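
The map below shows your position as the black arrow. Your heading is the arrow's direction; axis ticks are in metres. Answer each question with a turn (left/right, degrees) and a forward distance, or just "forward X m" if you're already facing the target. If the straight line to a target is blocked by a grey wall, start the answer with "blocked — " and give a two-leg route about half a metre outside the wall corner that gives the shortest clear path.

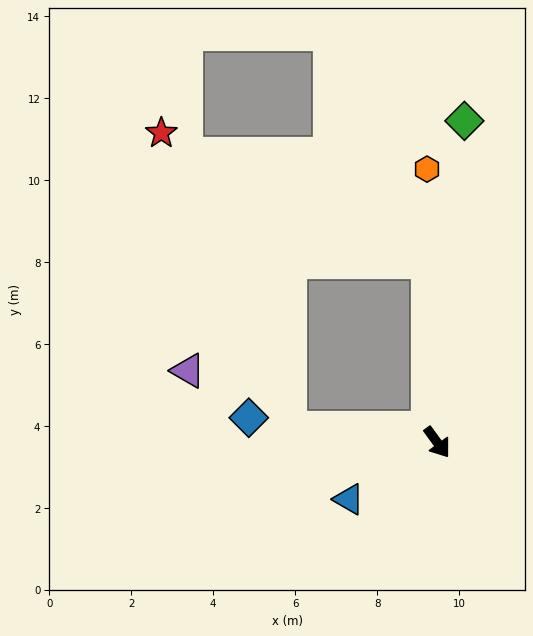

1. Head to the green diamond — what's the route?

turn left 139°, forward 7.9 m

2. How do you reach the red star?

blocked — turn right 131°, forward 3.6 m, then turn right 62°, forward 7.9 m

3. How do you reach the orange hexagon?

turn left 146°, forward 6.7 m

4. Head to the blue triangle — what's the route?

turn right 93°, forward 2.6 m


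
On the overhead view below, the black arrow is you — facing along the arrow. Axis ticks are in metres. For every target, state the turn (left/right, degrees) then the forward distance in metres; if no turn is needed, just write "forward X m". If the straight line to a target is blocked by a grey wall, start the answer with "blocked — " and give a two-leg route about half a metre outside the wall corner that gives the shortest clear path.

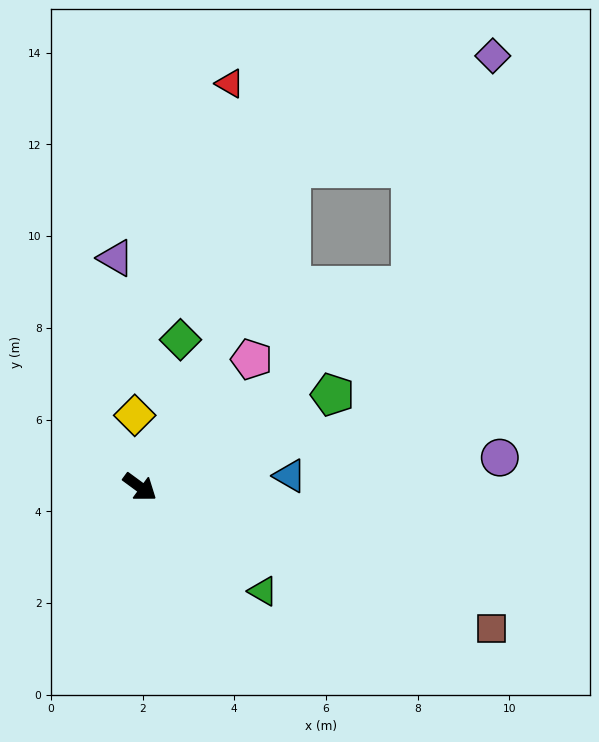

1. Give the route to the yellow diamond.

turn left 130°, forward 1.6 m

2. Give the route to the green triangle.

turn right 4°, forward 3.5 m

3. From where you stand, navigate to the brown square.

turn left 14°, forward 8.3 m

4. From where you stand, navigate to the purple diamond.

blocked — turn left 73°, forward 7.4 m, then turn left 34°, forward 5.3 m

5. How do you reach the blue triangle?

turn left 41°, forward 3.3 m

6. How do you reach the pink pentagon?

turn left 85°, forward 3.7 m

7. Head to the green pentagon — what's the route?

turn left 62°, forward 4.7 m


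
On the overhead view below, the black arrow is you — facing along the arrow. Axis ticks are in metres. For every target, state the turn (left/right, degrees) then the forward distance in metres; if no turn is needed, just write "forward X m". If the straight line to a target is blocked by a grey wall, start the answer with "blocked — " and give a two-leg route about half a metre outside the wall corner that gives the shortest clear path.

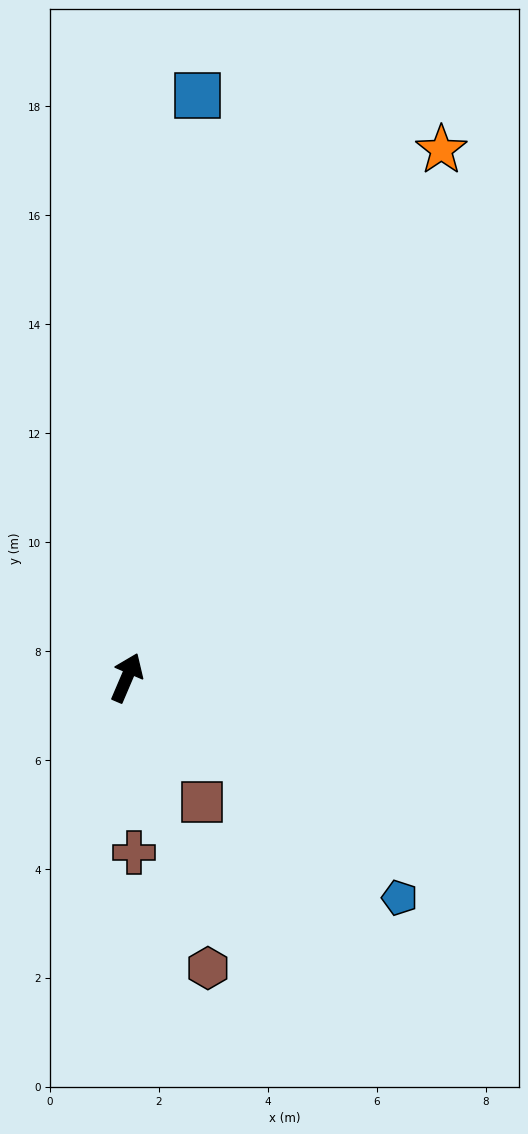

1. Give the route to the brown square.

turn right 126°, forward 2.7 m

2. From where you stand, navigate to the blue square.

turn left 16°, forward 10.8 m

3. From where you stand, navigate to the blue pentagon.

turn right 106°, forward 6.4 m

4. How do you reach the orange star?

turn right 8°, forward 11.3 m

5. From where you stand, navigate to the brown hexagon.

turn right 141°, forward 5.5 m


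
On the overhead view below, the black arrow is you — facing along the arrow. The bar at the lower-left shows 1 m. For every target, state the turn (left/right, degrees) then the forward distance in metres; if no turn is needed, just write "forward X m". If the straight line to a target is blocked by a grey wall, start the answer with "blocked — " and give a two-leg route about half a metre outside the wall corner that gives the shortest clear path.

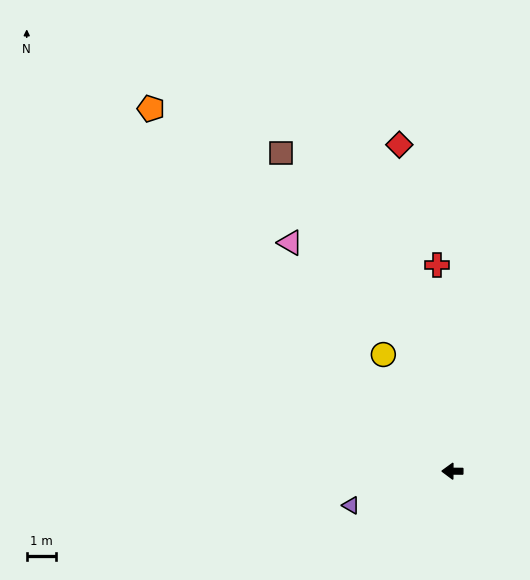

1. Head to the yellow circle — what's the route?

turn right 59°, forward 4.7 m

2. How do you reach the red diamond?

turn right 80°, forward 11.5 m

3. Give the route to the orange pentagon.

turn right 50°, forward 16.4 m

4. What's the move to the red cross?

turn right 85°, forward 7.2 m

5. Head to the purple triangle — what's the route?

turn left 19°, forward 3.7 m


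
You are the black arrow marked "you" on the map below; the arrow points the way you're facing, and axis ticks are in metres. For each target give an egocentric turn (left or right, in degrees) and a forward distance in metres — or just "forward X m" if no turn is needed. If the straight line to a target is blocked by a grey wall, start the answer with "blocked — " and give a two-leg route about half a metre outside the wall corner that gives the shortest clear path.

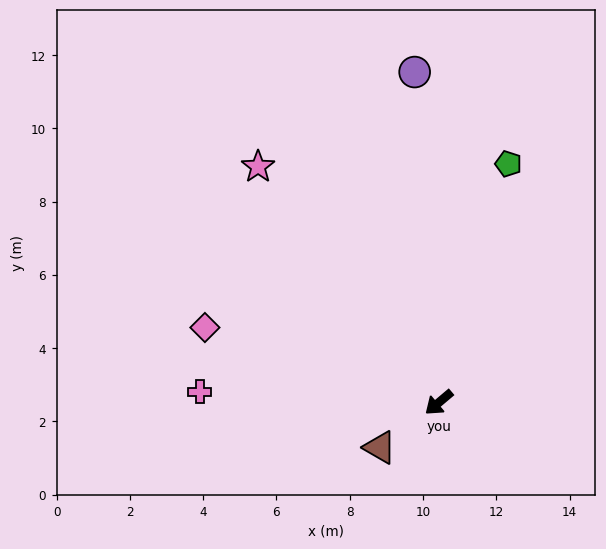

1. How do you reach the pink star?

turn right 93°, forward 8.1 m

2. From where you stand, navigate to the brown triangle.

turn right 3°, forward 2.0 m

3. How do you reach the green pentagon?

turn right 146°, forward 6.8 m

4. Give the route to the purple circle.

turn right 126°, forward 9.0 m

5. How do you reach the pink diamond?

turn right 58°, forward 6.7 m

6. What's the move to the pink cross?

turn right 43°, forward 6.5 m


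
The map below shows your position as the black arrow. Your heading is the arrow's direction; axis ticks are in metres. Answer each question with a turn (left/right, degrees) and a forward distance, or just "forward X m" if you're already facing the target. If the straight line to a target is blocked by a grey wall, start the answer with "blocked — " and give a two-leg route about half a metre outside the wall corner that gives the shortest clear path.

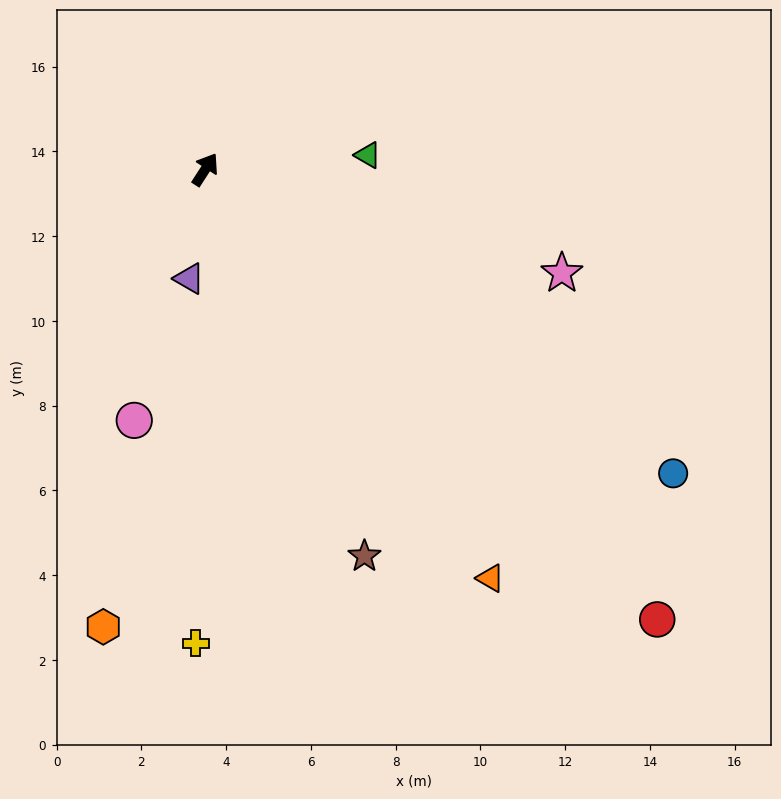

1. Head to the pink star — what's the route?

turn right 73°, forward 8.8 m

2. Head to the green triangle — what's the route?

turn right 52°, forward 3.9 m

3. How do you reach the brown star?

turn right 125°, forward 9.9 m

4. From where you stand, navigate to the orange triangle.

turn right 112°, forward 11.8 m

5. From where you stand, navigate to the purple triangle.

turn right 156°, forward 2.6 m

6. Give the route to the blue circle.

turn right 90°, forward 13.2 m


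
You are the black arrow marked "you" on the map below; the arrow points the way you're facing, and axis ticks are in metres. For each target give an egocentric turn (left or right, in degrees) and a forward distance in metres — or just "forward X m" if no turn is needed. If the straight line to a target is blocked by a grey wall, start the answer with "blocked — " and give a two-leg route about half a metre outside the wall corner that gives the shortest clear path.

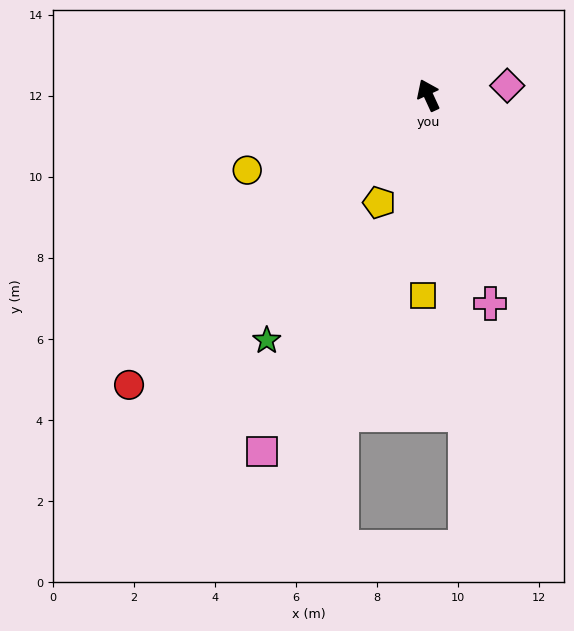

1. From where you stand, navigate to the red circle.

turn left 109°, forward 10.3 m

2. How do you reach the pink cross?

turn left 172°, forward 5.4 m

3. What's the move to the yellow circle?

turn left 88°, forward 4.8 m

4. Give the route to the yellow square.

turn left 154°, forward 4.9 m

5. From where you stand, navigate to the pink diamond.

turn right 108°, forward 2.0 m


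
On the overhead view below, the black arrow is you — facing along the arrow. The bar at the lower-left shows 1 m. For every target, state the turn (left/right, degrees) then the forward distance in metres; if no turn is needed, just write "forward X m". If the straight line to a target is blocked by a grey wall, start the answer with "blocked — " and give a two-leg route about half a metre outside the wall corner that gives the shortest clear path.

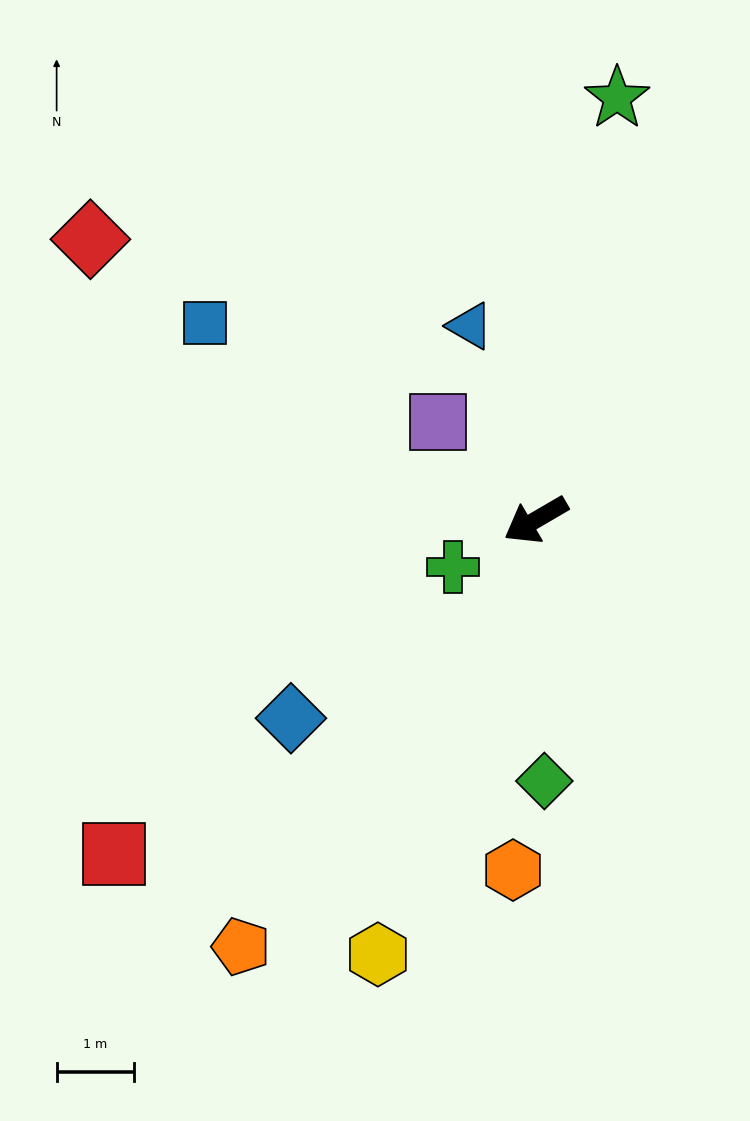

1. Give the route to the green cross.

forward 1.2 m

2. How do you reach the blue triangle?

turn right 102°, forward 2.6 m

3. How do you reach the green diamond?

turn left 62°, forward 3.4 m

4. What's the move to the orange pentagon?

turn left 25°, forward 6.7 m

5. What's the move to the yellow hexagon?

turn left 40°, forward 6.0 m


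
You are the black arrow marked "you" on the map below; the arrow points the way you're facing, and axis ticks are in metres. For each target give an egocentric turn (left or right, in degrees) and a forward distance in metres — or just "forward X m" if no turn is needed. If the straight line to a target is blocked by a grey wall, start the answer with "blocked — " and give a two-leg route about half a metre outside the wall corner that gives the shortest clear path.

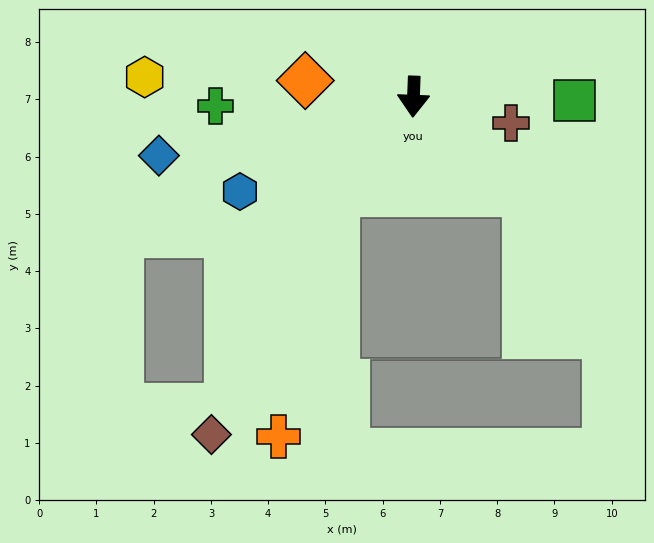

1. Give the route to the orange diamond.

turn right 96°, forward 1.9 m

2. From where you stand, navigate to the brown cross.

turn left 77°, forward 1.8 m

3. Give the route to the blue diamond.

turn right 75°, forward 4.6 m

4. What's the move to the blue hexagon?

turn right 59°, forward 3.5 m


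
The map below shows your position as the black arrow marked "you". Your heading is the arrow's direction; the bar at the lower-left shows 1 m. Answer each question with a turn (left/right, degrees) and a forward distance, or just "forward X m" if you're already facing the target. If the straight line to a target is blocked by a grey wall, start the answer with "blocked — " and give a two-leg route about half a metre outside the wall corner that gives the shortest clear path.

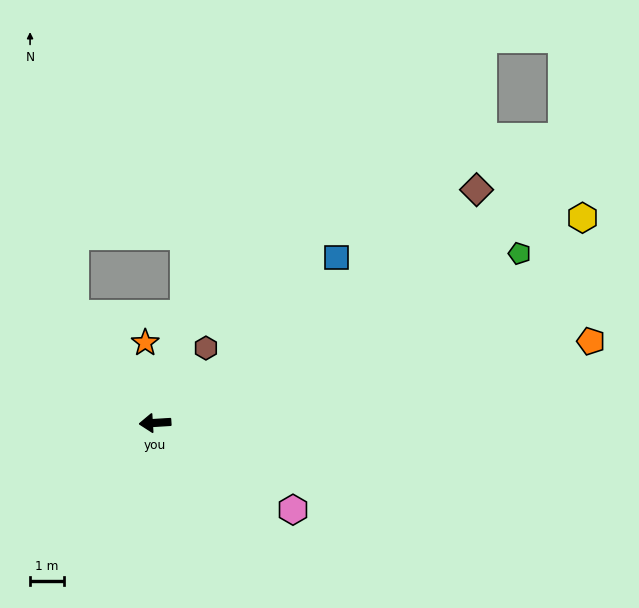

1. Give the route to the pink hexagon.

turn left 144°, forward 4.8 m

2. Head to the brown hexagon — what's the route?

turn right 128°, forward 2.7 m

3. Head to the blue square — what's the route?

turn right 141°, forward 7.2 m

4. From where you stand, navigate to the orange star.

turn right 87°, forward 2.4 m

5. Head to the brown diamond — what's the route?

turn right 148°, forward 11.7 m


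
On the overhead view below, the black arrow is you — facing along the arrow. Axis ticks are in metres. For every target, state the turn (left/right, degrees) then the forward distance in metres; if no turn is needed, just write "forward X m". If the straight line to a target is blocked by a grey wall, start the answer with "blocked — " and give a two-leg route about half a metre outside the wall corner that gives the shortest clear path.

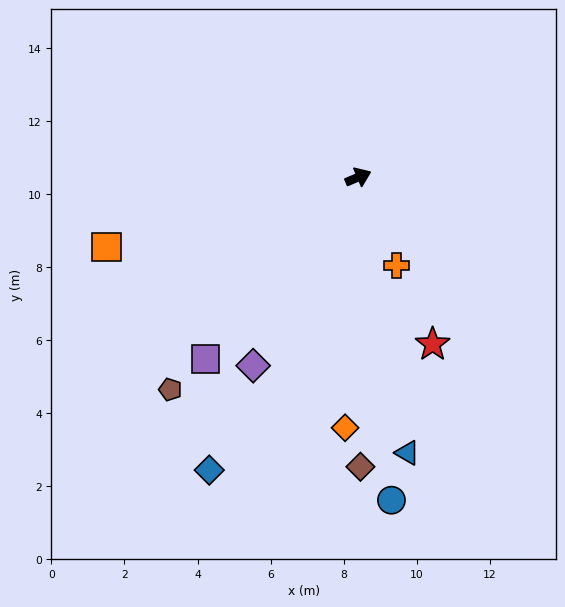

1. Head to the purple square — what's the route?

turn right 153°, forward 6.5 m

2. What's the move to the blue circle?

turn right 107°, forward 8.9 m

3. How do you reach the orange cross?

turn right 89°, forward 2.6 m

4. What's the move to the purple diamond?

turn right 142°, forward 5.9 m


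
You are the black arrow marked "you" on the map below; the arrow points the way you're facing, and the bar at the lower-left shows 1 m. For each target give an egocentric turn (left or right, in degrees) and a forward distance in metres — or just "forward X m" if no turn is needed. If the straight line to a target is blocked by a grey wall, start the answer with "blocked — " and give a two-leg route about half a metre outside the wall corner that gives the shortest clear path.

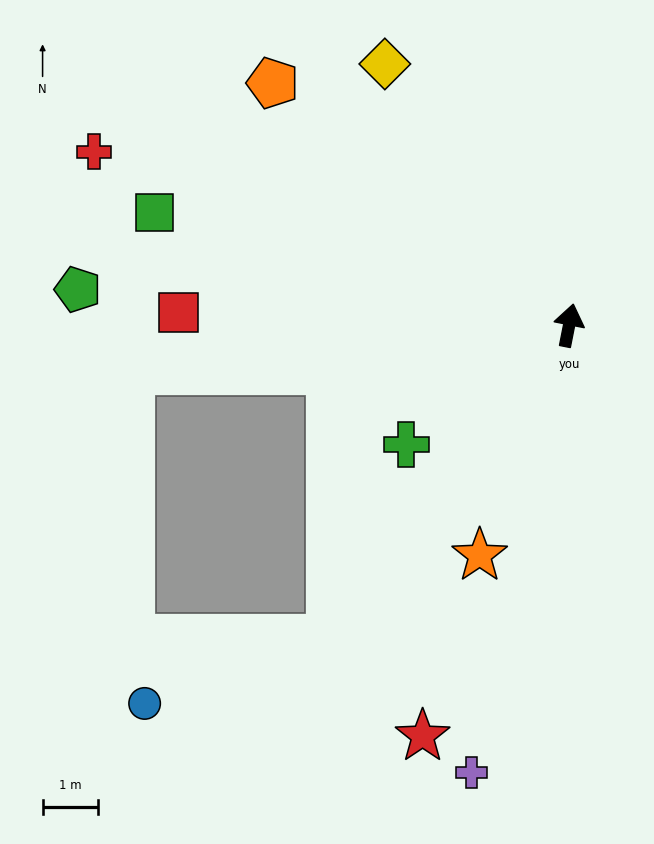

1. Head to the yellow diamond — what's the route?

turn left 46°, forward 5.8 m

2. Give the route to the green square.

turn left 86°, forward 7.7 m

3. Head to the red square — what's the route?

turn left 99°, forward 7.0 m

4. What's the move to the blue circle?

blocked — turn left 154°, forward 7.1 m, then turn right 33°, forward 3.5 m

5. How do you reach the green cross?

turn left 137°, forward 3.6 m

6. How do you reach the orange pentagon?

turn left 62°, forward 6.9 m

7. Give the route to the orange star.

turn left 170°, forward 4.4 m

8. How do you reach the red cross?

turn left 81°, forward 9.1 m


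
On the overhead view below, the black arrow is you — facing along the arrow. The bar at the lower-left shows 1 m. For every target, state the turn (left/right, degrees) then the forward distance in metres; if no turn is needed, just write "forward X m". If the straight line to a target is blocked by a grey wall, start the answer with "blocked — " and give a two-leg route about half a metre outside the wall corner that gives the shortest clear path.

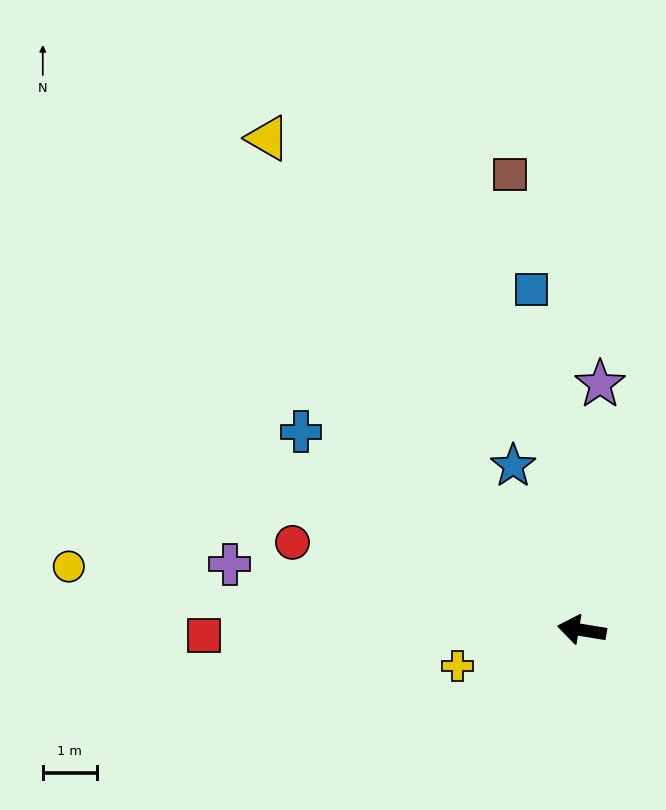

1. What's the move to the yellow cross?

turn left 26°, forward 2.4 m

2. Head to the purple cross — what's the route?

forward 6.6 m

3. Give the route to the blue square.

turn right 72°, forward 6.4 m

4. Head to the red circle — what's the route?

turn right 7°, forward 5.6 m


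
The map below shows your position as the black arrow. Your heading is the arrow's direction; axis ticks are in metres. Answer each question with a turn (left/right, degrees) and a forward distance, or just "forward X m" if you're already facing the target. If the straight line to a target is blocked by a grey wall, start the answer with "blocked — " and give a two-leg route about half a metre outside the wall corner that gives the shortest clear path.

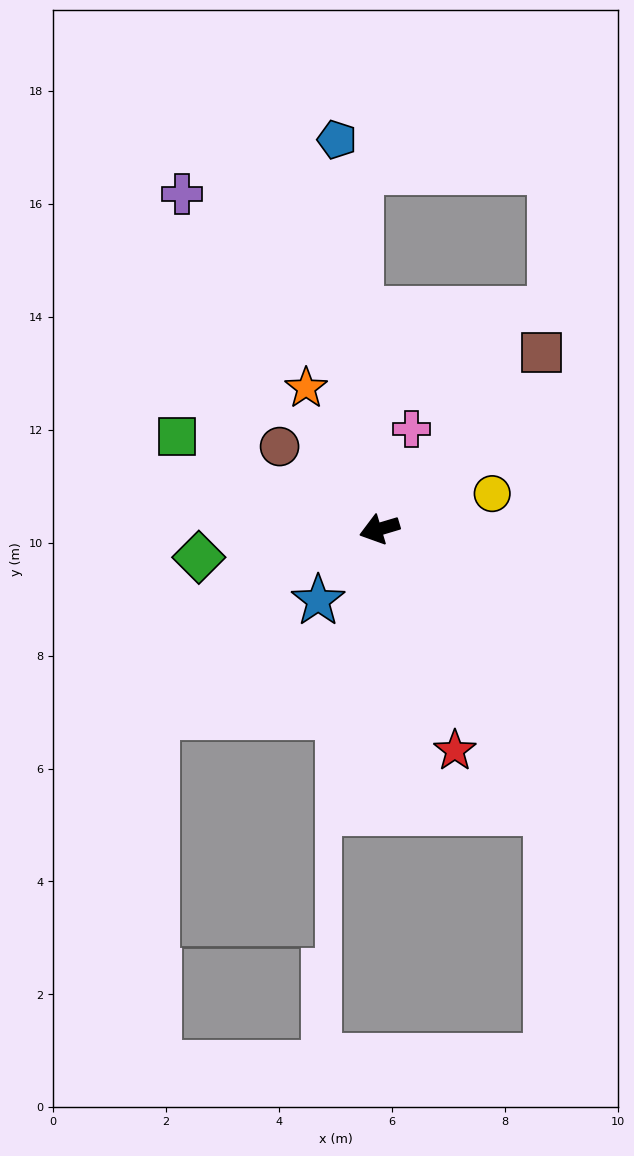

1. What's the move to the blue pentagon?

turn right 100°, forward 6.9 m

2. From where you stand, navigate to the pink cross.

turn right 124°, forward 1.9 m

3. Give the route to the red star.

turn left 92°, forward 4.1 m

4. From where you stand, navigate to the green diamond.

turn right 8°, forward 3.2 m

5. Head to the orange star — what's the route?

turn right 79°, forward 2.8 m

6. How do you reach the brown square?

turn right 149°, forward 4.2 m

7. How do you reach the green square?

turn right 41°, forward 3.9 m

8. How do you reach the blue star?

turn left 33°, forward 1.7 m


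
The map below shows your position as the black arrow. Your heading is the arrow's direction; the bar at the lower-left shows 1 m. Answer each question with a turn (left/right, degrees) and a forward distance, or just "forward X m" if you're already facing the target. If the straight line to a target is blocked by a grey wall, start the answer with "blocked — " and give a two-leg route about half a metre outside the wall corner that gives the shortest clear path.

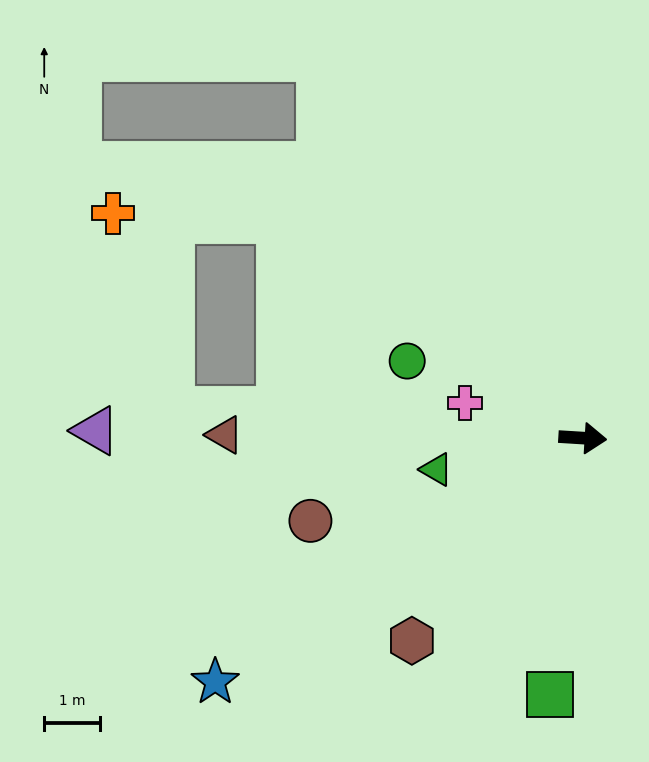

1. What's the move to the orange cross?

blocked — turn left 148°, forward 6.7 m, then turn left 33°, forward 3.0 m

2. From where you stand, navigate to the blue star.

turn right 143°, forward 7.9 m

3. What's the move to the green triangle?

turn right 164°, forward 2.7 m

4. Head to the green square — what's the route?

turn right 94°, forward 4.7 m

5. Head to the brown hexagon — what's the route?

turn right 127°, forward 4.8 m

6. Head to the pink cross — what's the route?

turn left 167°, forward 2.2 m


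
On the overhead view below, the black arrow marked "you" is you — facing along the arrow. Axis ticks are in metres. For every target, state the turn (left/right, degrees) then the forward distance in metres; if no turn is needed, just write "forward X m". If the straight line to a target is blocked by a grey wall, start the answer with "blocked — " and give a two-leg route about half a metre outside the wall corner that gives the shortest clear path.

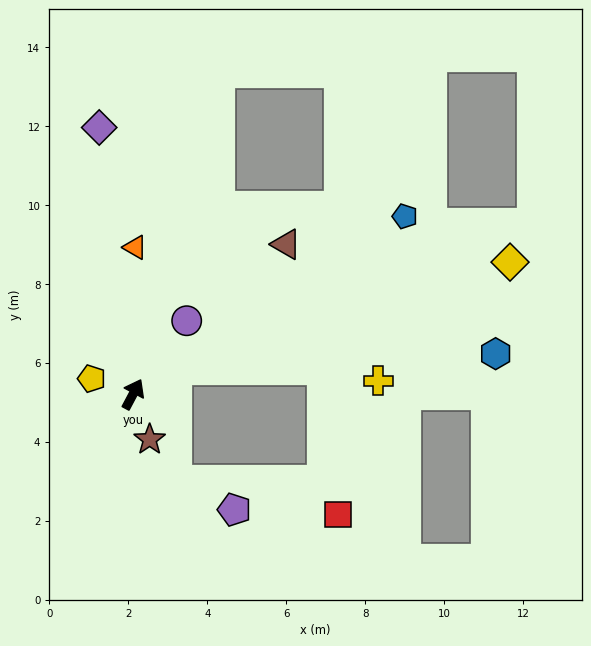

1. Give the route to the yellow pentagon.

turn left 98°, forward 1.1 m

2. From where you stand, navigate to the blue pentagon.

turn right 29°, forward 8.2 m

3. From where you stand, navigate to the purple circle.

turn right 8°, forward 2.3 m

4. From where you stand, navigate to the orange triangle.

turn left 27°, forward 3.7 m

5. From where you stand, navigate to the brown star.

turn right 132°, forward 1.2 m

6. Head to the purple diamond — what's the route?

turn left 35°, forward 6.8 m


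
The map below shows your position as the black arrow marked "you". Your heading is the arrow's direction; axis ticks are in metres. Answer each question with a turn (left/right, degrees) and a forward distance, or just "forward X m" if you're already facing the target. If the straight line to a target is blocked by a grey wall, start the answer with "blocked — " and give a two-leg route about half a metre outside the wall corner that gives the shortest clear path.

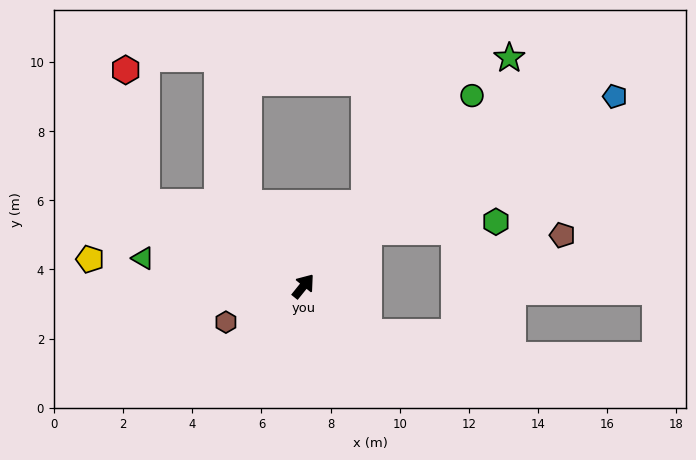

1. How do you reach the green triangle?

turn left 119°, forward 4.7 m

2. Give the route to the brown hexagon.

turn left 154°, forward 2.5 m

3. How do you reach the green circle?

turn right 3°, forward 7.4 m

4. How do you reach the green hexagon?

blocked — turn right 10°, forward 2.5 m, then turn right 37°, forward 3.7 m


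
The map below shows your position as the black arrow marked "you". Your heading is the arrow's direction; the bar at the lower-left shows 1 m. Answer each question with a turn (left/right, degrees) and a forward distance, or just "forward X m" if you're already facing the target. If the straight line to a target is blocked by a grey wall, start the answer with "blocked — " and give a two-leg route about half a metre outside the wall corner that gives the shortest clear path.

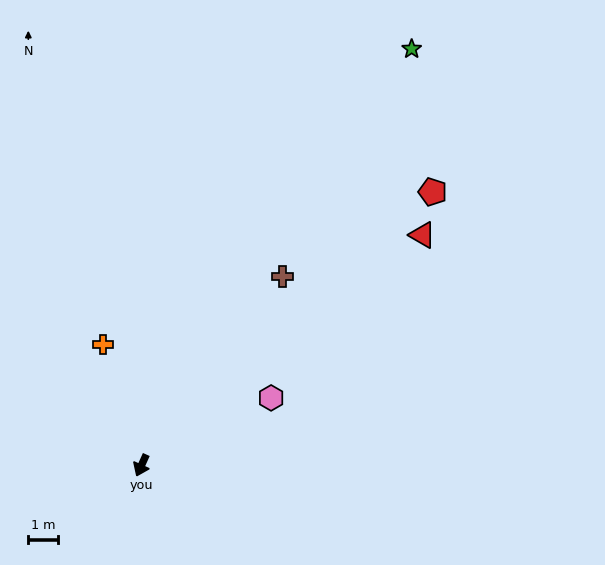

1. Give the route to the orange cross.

turn right 138°, forward 4.2 m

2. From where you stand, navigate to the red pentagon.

turn left 157°, forward 13.3 m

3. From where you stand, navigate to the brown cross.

turn left 167°, forward 7.8 m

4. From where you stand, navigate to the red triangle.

turn left 154°, forward 12.1 m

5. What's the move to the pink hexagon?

turn left 142°, forward 4.9 m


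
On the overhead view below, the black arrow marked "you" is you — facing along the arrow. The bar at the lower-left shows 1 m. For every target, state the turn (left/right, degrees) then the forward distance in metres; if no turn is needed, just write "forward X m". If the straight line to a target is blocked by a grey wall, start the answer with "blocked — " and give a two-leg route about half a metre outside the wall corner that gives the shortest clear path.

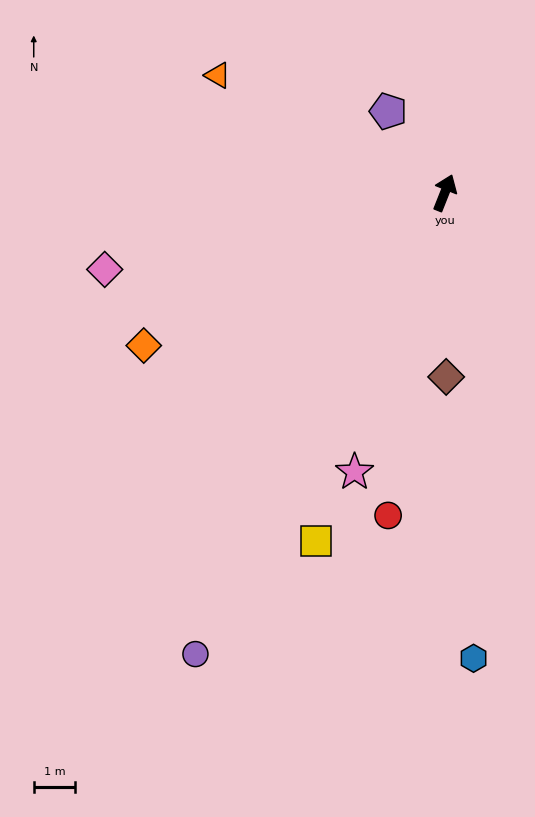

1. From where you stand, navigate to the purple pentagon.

turn left 56°, forward 2.4 m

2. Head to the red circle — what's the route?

turn right 168°, forward 8.0 m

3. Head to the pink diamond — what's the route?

turn left 124°, forward 8.5 m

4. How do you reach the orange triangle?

turn left 84°, forward 6.2 m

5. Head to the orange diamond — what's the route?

turn left 139°, forward 8.2 m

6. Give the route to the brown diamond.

turn right 158°, forward 4.5 m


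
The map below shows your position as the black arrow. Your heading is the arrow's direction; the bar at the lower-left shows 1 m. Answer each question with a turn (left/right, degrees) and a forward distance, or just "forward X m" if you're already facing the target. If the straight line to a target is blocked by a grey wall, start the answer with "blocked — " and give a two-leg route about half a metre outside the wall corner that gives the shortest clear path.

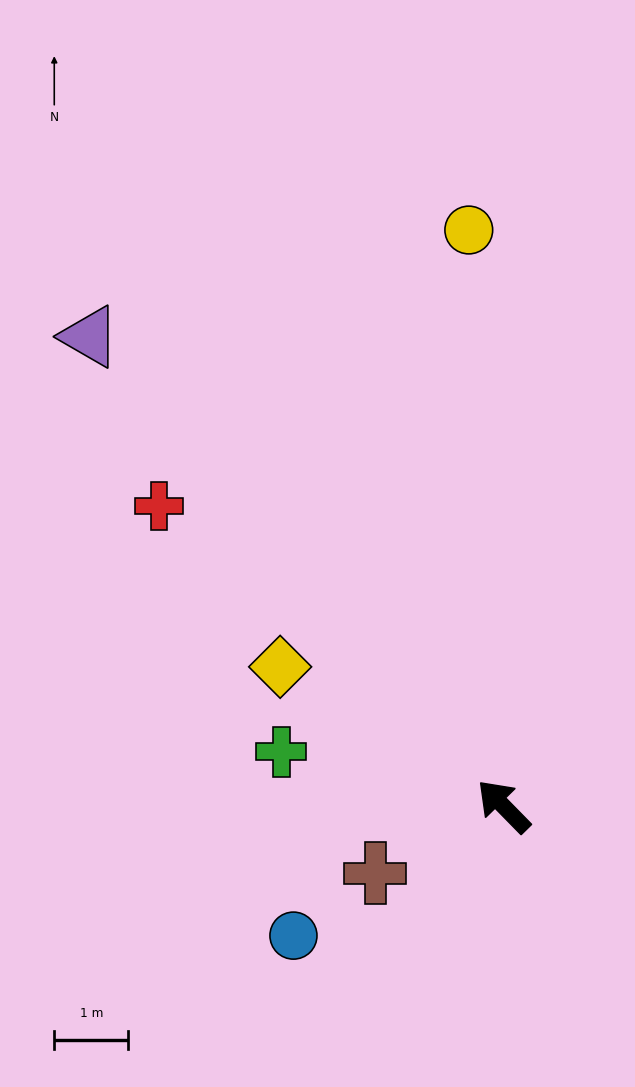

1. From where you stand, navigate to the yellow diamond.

turn left 14°, forward 3.5 m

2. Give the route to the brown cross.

turn left 73°, forward 1.9 m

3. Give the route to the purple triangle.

turn right 3°, forward 8.4 m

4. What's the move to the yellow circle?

turn right 41°, forward 7.8 m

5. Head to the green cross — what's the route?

turn left 32°, forward 3.1 m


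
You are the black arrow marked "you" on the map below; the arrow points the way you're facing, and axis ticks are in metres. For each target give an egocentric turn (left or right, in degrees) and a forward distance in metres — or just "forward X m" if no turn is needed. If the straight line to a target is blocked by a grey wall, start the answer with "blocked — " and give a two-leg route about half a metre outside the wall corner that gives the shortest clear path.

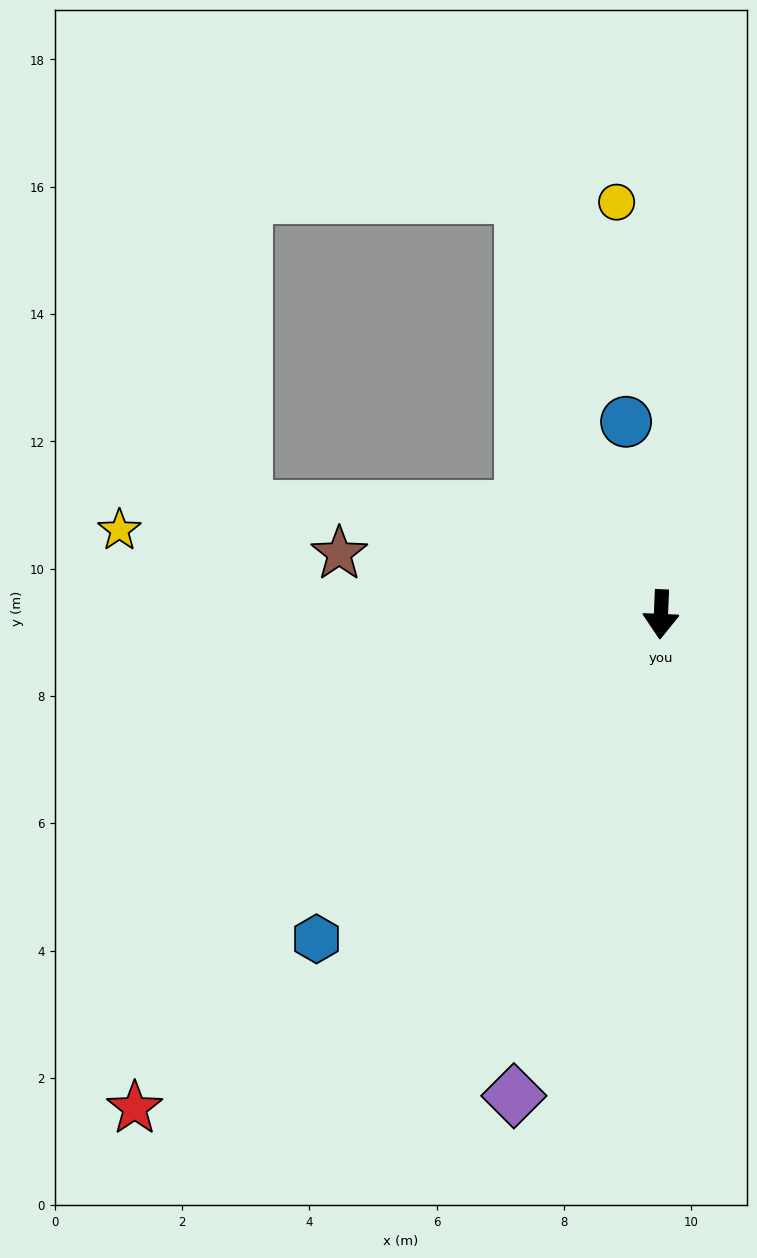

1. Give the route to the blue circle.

turn right 167°, forward 3.1 m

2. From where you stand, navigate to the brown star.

turn right 98°, forward 5.1 m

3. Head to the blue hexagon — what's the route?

turn right 44°, forward 7.4 m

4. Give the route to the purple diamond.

turn right 15°, forward 7.9 m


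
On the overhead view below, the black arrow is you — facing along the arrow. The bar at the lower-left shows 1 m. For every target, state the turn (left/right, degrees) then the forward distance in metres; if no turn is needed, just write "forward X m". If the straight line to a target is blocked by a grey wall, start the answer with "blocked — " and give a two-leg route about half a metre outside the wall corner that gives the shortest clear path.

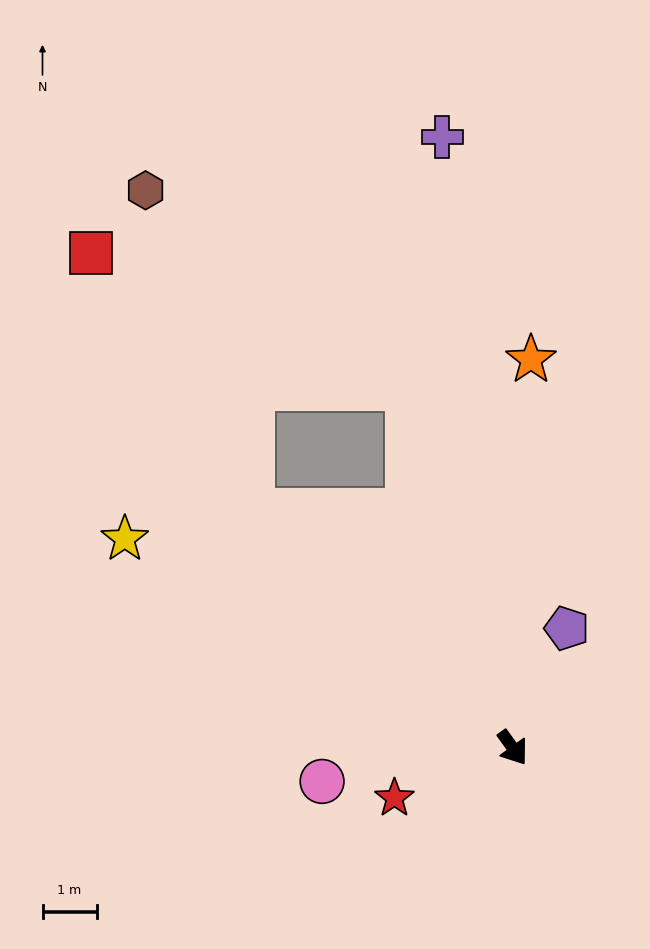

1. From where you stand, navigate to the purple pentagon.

turn left 120°, forward 2.4 m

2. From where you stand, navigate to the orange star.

turn left 142°, forward 7.2 m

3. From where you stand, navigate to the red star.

turn right 103°, forward 2.4 m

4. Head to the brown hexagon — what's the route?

blocked — turn right 168°, forward 6.5 m, then turn right 29°, forward 6.3 m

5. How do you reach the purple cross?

turn left 151°, forward 11.4 m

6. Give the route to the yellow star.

turn right 154°, forward 8.2 m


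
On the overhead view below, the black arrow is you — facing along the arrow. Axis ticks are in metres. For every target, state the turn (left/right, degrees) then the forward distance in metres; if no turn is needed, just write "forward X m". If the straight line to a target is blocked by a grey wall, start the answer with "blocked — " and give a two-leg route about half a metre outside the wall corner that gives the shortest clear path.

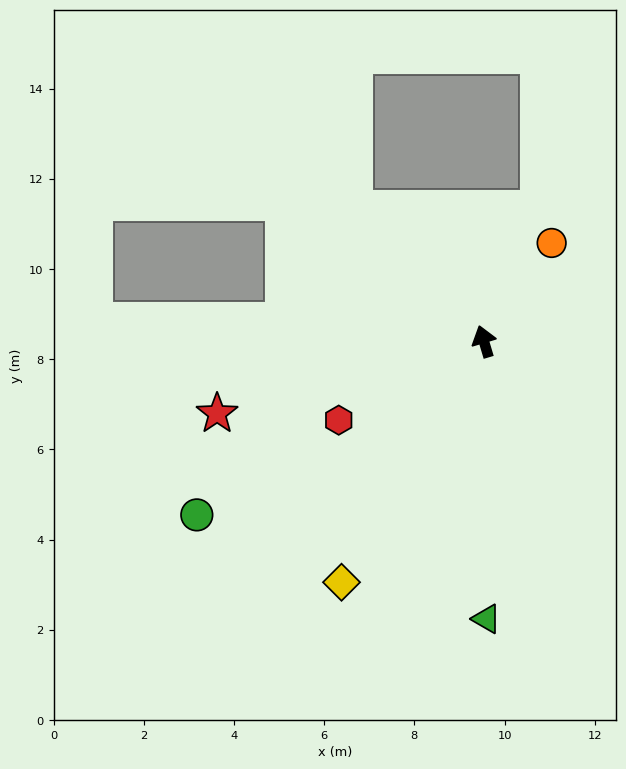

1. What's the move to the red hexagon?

turn left 102°, forward 3.7 m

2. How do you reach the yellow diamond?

turn left 133°, forward 6.2 m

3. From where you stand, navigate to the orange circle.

turn right 51°, forward 2.6 m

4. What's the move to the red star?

turn left 89°, forward 6.1 m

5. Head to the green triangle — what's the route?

turn left 164°, forward 6.2 m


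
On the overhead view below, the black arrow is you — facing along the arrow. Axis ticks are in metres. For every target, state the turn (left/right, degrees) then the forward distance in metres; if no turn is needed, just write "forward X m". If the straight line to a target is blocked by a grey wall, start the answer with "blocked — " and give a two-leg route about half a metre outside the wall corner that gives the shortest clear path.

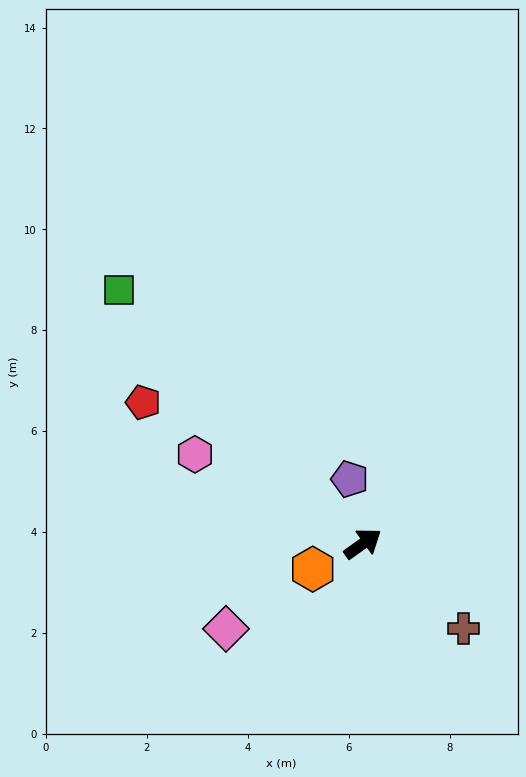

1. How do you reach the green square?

turn left 98°, forward 7.0 m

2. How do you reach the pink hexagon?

turn left 116°, forward 3.8 m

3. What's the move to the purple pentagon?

turn left 66°, forward 1.3 m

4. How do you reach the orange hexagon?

turn left 171°, forward 1.1 m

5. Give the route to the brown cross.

turn right 76°, forward 2.6 m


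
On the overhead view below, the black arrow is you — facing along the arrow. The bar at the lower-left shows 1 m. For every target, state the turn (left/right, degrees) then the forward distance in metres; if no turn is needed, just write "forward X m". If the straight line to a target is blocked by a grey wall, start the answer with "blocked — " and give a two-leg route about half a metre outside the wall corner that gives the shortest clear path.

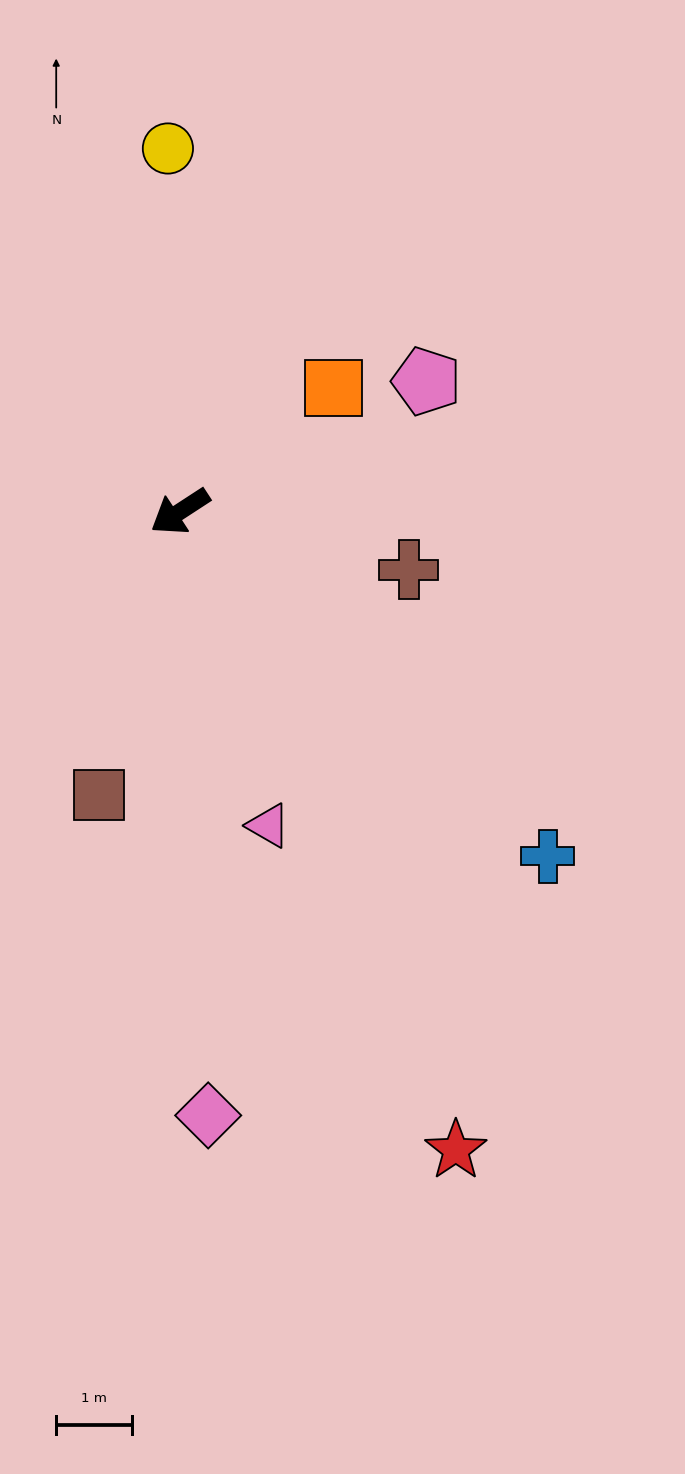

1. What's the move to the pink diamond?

turn left 60°, forward 8.0 m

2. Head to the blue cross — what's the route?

turn left 104°, forward 6.7 m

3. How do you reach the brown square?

turn left 41°, forward 3.9 m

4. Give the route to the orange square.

turn right 174°, forward 2.6 m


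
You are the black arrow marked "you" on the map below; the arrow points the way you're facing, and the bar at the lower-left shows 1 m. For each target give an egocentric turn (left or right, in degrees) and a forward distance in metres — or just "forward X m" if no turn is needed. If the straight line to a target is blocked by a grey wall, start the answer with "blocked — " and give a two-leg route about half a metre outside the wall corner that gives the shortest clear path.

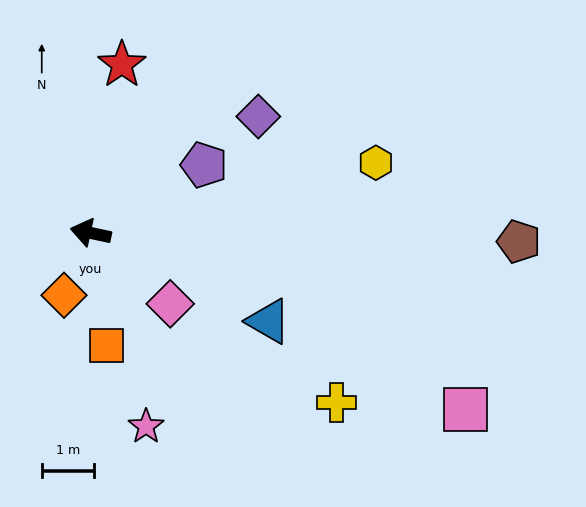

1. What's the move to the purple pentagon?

turn right 137°, forward 2.5 m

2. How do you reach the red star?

turn right 89°, forward 3.2 m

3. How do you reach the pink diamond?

turn left 150°, forward 2.0 m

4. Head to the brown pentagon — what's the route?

turn right 169°, forward 8.1 m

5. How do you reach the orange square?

turn left 110°, forward 2.2 m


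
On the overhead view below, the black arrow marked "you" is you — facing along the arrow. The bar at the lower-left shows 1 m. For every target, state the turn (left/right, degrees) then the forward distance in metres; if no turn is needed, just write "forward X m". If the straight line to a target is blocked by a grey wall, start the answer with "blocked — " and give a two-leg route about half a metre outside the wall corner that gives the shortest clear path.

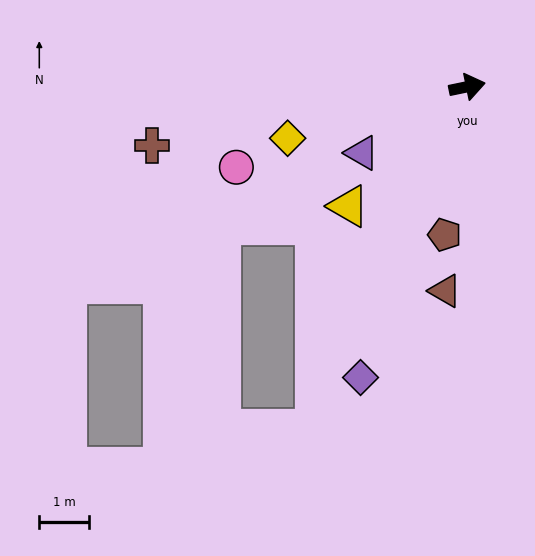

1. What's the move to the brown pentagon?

turn right 110°, forward 3.0 m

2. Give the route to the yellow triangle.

turn right 147°, forward 3.4 m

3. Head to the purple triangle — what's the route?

turn right 160°, forward 2.5 m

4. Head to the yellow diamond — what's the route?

turn right 176°, forward 3.8 m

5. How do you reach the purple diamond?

turn right 122°, forward 6.2 m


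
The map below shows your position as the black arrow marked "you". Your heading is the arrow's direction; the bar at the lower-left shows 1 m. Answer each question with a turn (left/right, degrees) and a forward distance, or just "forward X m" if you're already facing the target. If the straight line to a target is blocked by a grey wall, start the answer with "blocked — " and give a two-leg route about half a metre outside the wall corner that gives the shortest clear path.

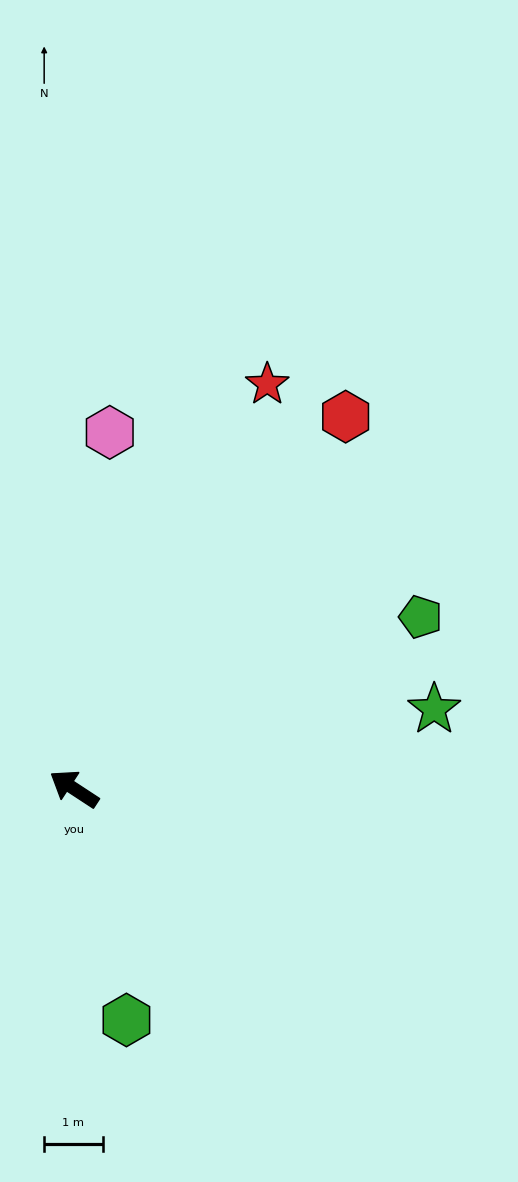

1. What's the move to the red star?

turn right 82°, forward 7.7 m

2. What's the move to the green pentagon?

turn right 120°, forward 6.6 m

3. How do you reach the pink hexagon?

turn right 63°, forward 6.1 m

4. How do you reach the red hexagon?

turn right 93°, forward 7.9 m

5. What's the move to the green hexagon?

turn left 136°, forward 4.1 m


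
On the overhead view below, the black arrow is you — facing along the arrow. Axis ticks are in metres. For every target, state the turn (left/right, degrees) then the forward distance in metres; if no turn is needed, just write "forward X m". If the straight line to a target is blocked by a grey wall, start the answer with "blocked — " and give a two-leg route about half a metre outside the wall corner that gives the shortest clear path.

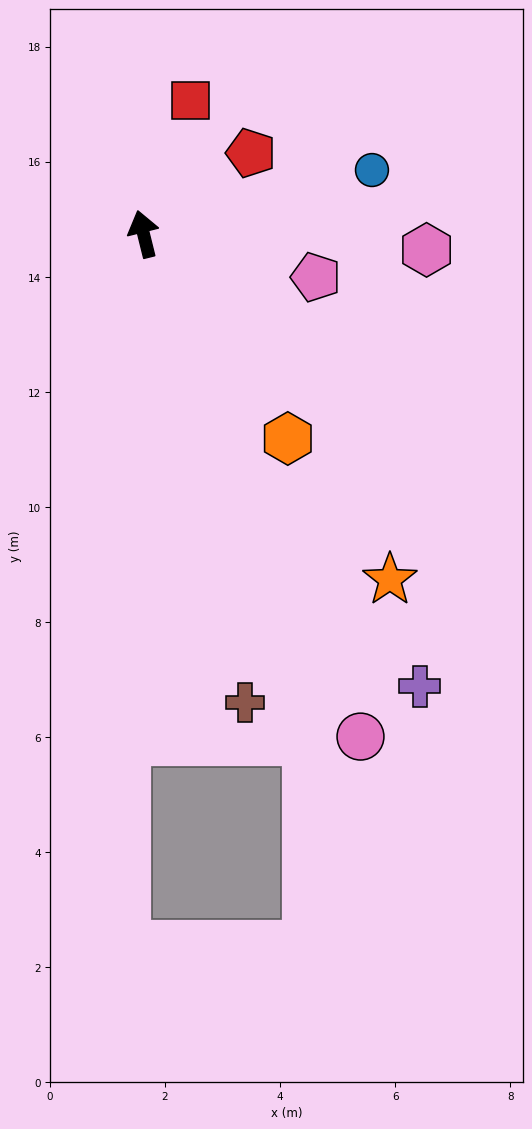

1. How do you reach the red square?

turn right 33°, forward 2.5 m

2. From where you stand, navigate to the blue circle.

turn right 88°, forward 4.1 m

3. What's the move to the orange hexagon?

turn right 159°, forward 4.4 m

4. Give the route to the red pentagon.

turn right 67°, forward 2.3 m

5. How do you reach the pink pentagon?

turn right 118°, forward 3.1 m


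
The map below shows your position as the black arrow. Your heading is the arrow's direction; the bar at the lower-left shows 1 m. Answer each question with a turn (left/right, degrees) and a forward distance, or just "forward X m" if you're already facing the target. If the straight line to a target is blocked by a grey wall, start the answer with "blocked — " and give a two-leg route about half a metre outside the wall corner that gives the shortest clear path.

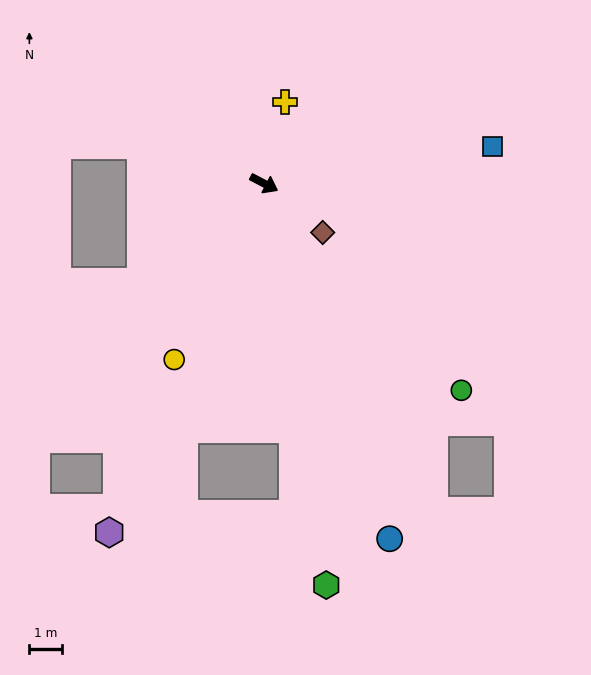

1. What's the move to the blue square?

turn left 37°, forward 7.0 m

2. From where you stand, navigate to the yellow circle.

turn right 90°, forward 6.0 m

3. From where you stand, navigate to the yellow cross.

turn left 103°, forward 2.6 m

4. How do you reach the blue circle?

turn right 43°, forward 11.5 m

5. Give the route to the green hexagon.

turn right 54°, forward 12.4 m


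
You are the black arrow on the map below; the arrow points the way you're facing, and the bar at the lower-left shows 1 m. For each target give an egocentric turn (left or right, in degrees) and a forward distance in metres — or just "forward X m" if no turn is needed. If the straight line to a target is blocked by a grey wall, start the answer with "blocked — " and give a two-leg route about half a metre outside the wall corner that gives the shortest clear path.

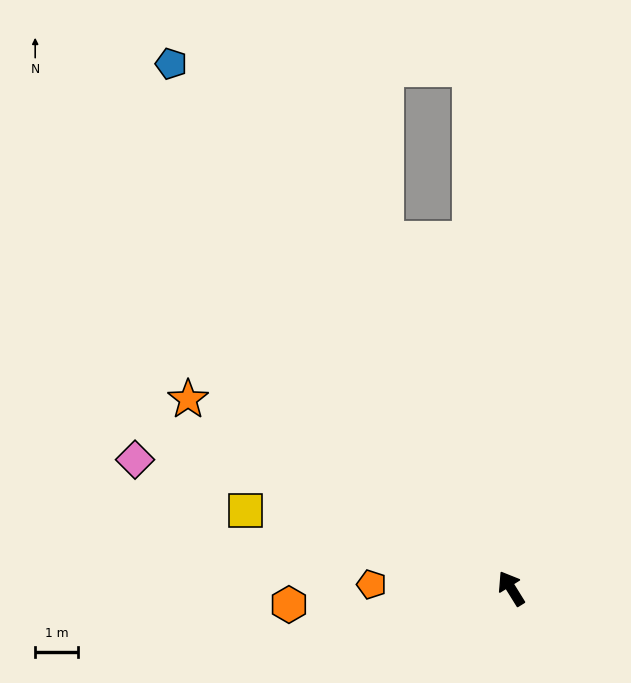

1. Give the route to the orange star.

turn left 28°, forward 8.8 m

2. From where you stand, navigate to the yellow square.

turn left 42°, forward 6.5 m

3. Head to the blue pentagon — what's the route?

forward 14.7 m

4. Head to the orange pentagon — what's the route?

turn left 57°, forward 3.3 m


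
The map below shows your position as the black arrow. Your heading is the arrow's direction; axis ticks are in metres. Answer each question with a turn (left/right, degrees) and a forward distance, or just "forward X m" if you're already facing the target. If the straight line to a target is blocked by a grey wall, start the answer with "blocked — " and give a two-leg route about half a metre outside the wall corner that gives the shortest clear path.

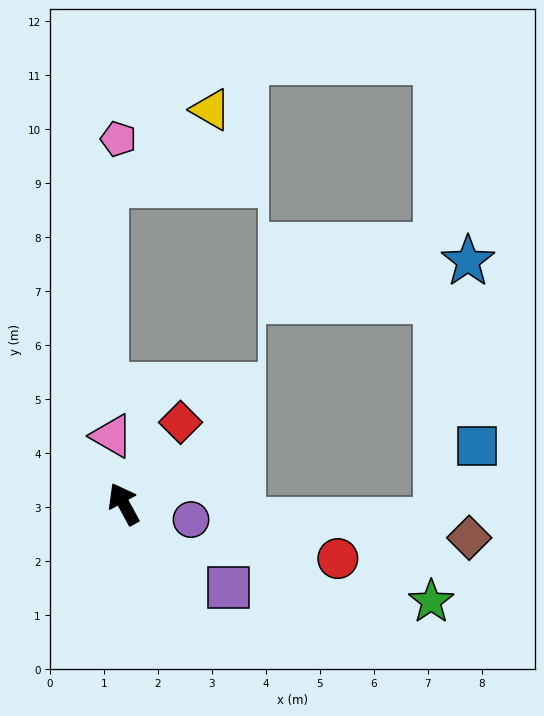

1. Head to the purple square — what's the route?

turn right 157°, forward 2.5 m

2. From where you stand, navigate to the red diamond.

turn right 64°, forward 1.8 m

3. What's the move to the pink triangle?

turn right 19°, forward 1.3 m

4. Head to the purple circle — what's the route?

turn right 132°, forward 1.3 m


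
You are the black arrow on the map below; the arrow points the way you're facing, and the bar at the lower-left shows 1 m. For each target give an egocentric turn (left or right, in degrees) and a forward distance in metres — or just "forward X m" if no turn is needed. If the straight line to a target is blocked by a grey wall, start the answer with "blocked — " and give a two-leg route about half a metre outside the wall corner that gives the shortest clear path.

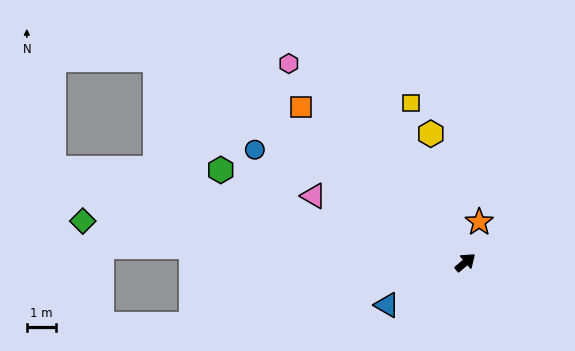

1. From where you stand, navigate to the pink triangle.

turn left 116°, forward 5.7 m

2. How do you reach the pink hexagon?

turn left 91°, forward 9.1 m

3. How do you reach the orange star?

turn left 31°, forward 1.5 m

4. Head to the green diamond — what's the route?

turn left 134°, forward 13.2 m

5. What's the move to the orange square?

turn left 96°, forward 7.7 m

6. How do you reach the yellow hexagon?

turn left 65°, forward 4.6 m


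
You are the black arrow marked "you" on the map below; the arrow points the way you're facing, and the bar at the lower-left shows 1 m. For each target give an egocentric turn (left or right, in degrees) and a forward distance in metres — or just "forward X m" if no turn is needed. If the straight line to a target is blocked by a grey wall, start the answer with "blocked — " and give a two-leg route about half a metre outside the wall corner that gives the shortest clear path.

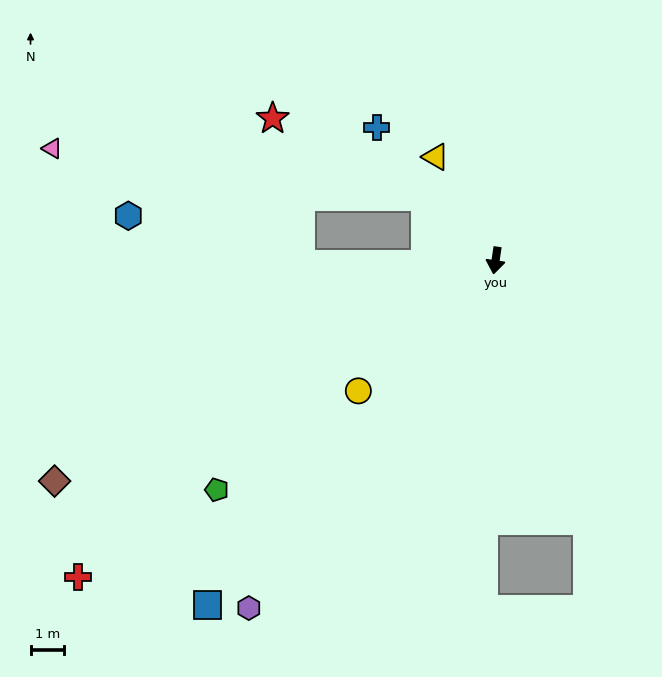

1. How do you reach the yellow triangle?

turn right 141°, forward 3.6 m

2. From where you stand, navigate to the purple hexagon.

turn right 27°, forward 12.7 m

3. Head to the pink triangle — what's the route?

blocked — turn right 124°, forward 2.8 m, then turn left 35°, forward 11.2 m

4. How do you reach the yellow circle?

turn right 38°, forward 5.6 m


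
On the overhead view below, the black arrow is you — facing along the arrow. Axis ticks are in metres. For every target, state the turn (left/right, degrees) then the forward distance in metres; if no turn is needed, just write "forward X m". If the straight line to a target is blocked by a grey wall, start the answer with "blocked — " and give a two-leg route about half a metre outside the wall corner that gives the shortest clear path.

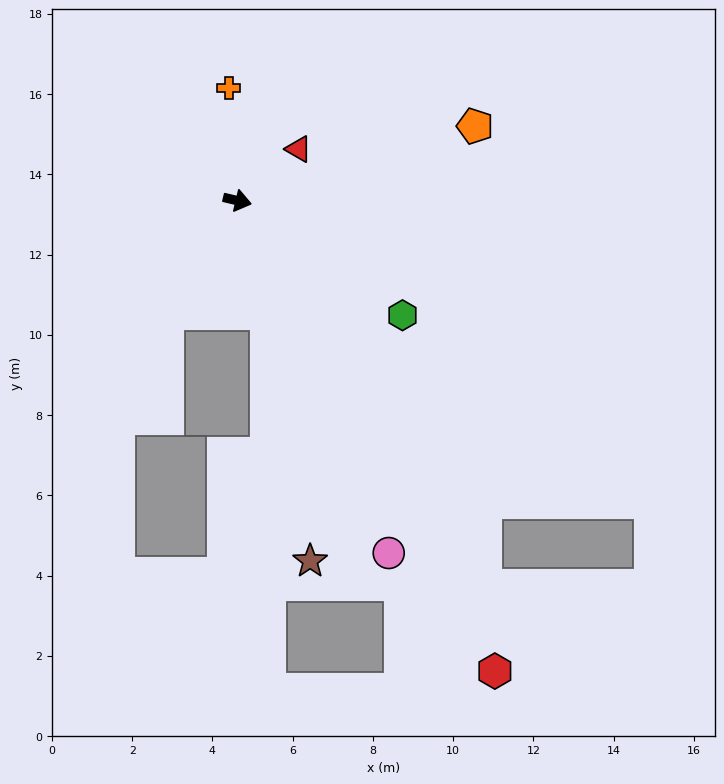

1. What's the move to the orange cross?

turn left 108°, forward 2.8 m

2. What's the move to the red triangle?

turn left 53°, forward 2.0 m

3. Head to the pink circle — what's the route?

turn right 53°, forward 9.6 m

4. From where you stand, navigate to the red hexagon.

turn right 48°, forward 13.4 m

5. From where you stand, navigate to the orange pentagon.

turn left 31°, forward 6.2 m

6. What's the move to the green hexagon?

turn right 21°, forward 5.0 m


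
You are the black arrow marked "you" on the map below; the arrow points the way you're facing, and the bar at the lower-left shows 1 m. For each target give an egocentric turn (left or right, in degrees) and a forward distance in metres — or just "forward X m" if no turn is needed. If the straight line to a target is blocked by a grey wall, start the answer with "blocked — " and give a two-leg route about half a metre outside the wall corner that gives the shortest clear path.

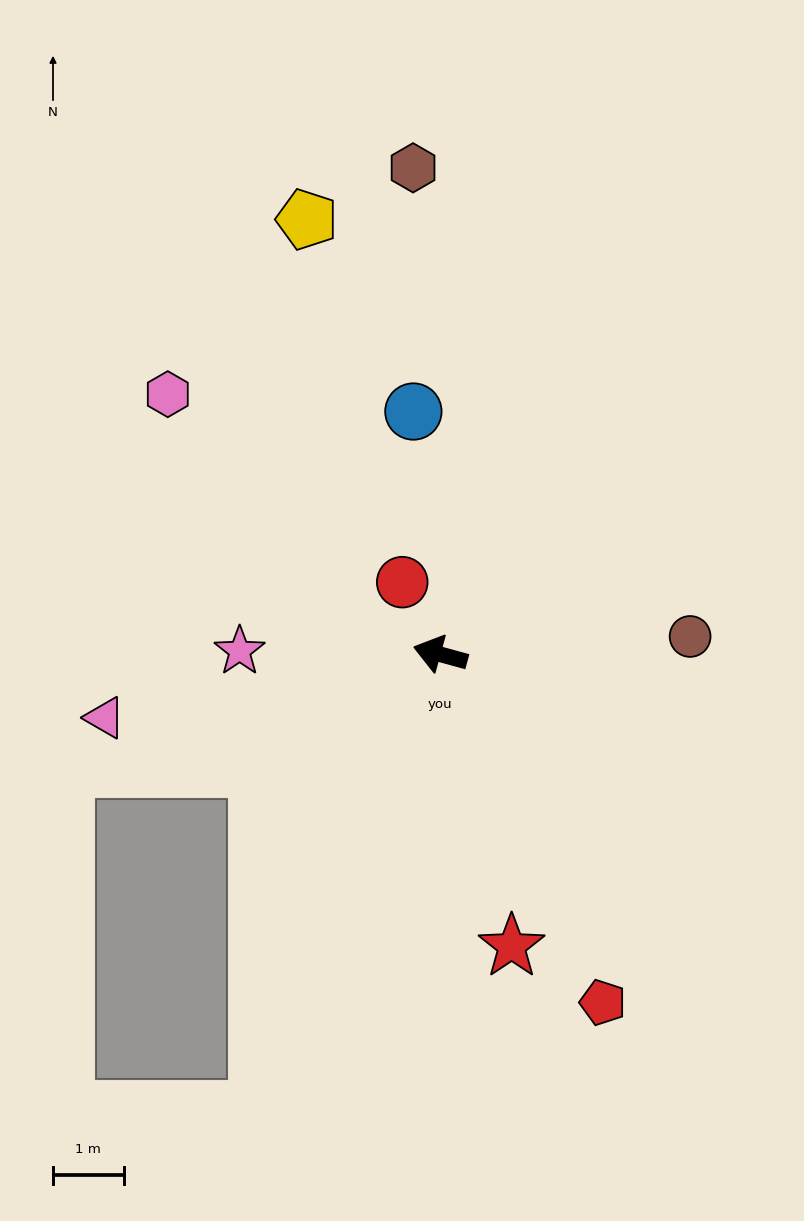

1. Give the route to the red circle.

turn right 47°, forward 1.2 m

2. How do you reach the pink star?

turn left 14°, forward 2.8 m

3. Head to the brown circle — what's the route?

turn right 161°, forward 3.6 m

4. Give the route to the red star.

turn left 119°, forward 4.3 m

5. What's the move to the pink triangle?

turn left 26°, forward 4.8 m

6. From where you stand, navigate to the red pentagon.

turn left 130°, forward 5.4 m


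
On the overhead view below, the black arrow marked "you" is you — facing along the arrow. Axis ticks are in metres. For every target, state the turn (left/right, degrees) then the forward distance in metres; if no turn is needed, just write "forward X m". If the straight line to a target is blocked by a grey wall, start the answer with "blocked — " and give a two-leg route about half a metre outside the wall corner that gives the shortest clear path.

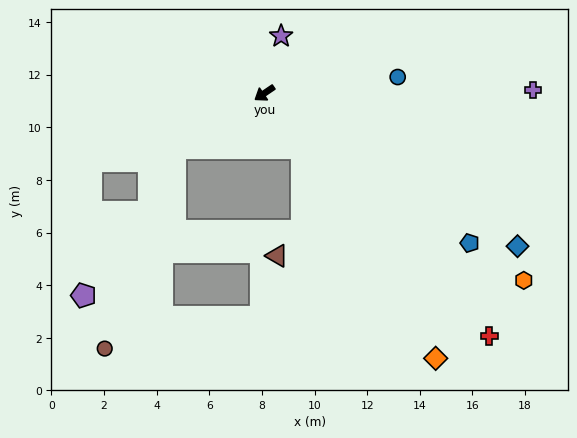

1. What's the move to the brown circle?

blocked — turn right 2°, forward 4.0 m, then turn left 38°, forward 8.1 m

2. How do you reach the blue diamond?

turn left 115°, forward 11.2 m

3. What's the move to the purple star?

turn right 140°, forward 2.3 m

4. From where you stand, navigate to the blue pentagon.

turn left 110°, forward 9.7 m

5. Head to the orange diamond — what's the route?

turn left 89°, forward 12.0 m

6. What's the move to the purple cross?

turn left 147°, forward 10.2 m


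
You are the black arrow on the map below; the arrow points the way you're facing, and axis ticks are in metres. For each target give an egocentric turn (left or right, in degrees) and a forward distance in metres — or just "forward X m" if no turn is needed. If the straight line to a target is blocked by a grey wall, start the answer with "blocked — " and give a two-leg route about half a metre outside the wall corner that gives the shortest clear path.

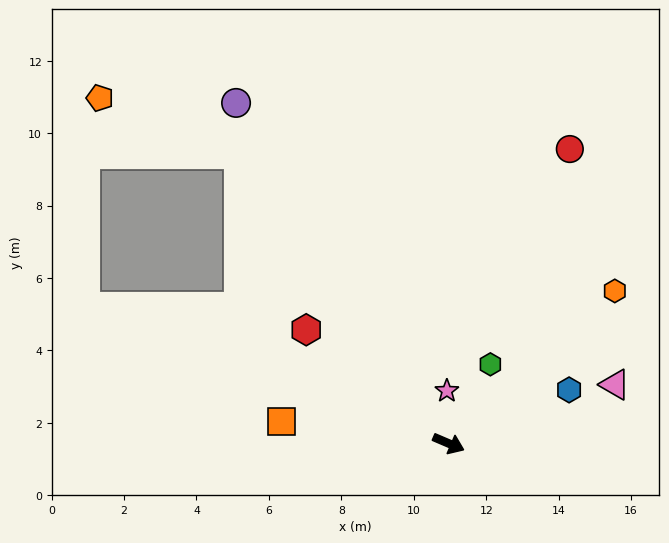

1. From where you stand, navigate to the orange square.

turn right 164°, forward 4.7 m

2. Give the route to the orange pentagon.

blocked — turn left 149°, forward 9.9 m, then turn left 32°, forward 4.1 m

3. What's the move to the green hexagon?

turn left 85°, forward 2.5 m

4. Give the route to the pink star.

turn left 115°, forward 1.5 m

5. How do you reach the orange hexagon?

turn left 66°, forward 6.2 m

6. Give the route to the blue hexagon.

turn left 47°, forward 3.6 m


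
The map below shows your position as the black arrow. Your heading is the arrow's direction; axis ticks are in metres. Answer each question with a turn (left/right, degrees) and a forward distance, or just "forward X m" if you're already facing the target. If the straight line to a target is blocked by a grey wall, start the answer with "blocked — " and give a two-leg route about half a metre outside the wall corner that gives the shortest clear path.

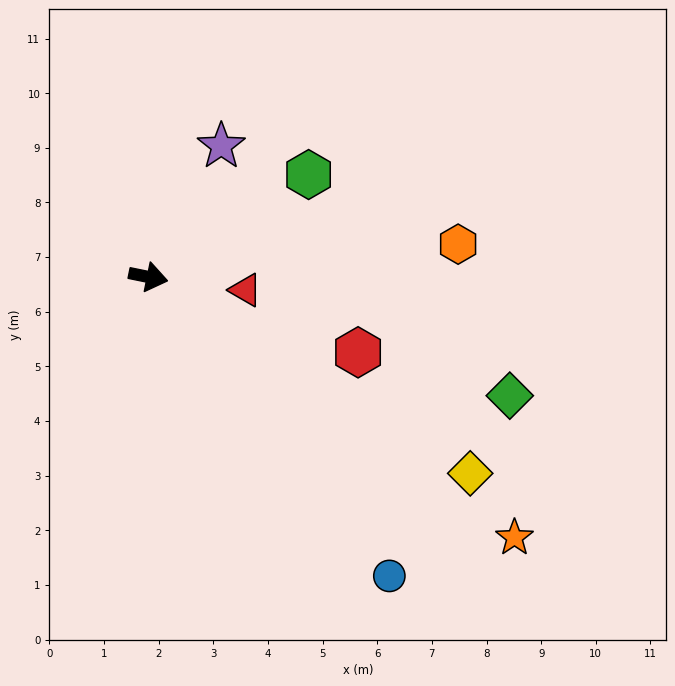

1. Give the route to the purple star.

turn left 72°, forward 2.7 m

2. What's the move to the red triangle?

turn left 4°, forward 1.8 m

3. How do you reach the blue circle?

turn right 40°, forward 7.0 m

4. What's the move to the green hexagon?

turn left 44°, forward 3.5 m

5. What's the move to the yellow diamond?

turn right 20°, forward 6.9 m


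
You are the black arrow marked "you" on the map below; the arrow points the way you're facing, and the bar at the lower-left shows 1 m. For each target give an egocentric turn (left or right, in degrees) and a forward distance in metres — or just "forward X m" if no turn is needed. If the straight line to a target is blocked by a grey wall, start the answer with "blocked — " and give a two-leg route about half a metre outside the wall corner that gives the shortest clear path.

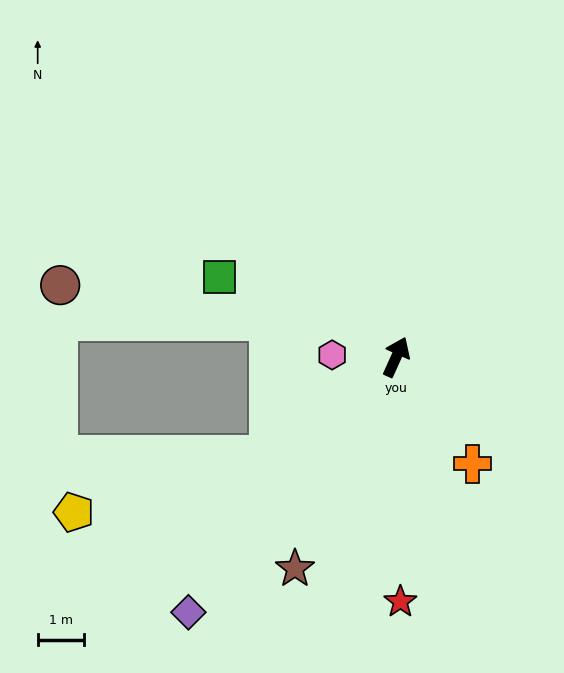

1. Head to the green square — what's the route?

turn left 90°, forward 4.2 m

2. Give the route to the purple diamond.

turn left 165°, forward 7.1 m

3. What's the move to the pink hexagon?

turn left 112°, forward 1.4 m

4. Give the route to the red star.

turn right 155°, forward 5.3 m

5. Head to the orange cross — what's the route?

turn right 120°, forward 2.8 m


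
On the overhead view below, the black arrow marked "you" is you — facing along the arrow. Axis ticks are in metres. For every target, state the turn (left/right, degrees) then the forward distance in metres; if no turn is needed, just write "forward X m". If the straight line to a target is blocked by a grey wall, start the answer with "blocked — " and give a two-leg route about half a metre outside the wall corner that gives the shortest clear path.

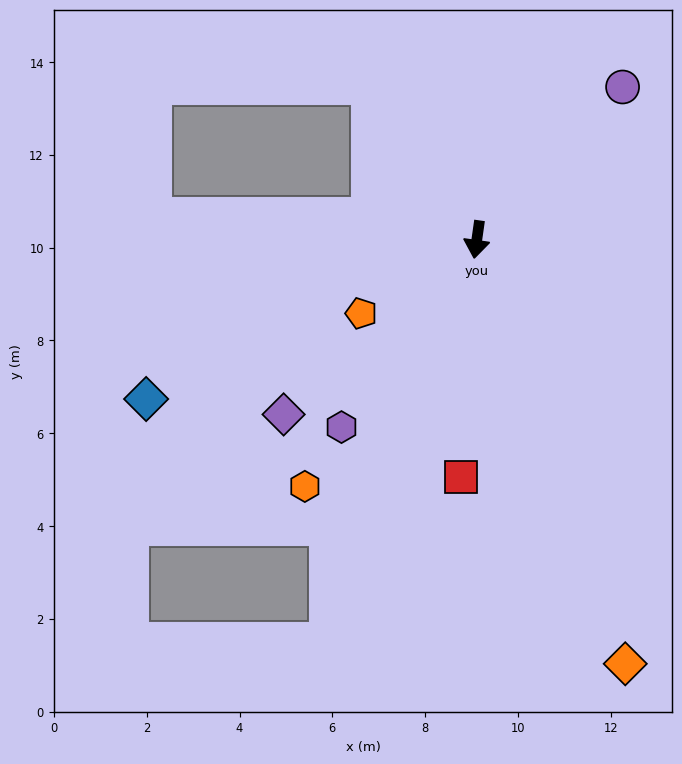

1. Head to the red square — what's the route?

turn left 4°, forward 5.1 m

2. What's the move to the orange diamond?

turn left 27°, forward 9.7 m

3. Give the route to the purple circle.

turn left 144°, forward 4.5 m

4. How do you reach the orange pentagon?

turn right 49°, forward 3.0 m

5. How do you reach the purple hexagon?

turn right 28°, forward 5.0 m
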